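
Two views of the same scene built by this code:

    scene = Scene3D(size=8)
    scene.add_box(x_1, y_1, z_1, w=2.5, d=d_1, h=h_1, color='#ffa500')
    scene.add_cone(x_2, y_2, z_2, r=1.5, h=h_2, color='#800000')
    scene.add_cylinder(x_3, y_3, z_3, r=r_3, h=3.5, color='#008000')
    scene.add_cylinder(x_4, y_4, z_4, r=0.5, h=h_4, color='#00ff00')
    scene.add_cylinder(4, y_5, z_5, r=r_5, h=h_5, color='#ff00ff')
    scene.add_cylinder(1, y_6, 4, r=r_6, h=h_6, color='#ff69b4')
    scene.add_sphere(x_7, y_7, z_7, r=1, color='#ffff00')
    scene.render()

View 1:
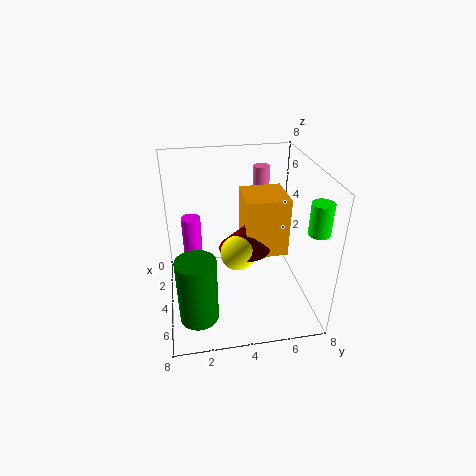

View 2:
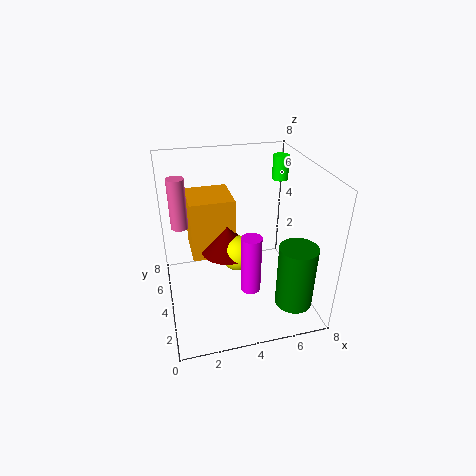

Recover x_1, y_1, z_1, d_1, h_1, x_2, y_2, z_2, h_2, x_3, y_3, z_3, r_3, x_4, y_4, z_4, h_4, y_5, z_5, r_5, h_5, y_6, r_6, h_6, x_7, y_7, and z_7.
x_1 = 1.5, y_1 = 4.5, z_1 = 2.5, d_1 = 2.5, h_1 = 3.5, x_2 = 3.5, y_2 = 4.5, z_2 = 3, h_2 = 1.5, x_3 = 6.5, y_3 = 1.5, z_3 = 1, r_3 = 1, x_4 = 7.5, y_4 = 7, z_4 = 6, h_4 = 1.5, y_5 = 1.5, z_5 = 2.5, r_5 = 0.5, h_5 = 3, y_6 = 6, r_6 = 0.5, h_6 = 3, x_7 = 4, y_7 = 4, z_7 = 3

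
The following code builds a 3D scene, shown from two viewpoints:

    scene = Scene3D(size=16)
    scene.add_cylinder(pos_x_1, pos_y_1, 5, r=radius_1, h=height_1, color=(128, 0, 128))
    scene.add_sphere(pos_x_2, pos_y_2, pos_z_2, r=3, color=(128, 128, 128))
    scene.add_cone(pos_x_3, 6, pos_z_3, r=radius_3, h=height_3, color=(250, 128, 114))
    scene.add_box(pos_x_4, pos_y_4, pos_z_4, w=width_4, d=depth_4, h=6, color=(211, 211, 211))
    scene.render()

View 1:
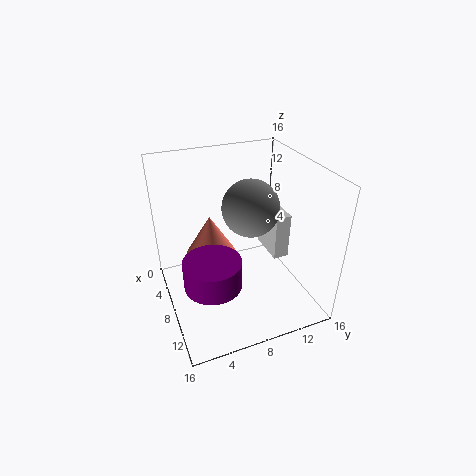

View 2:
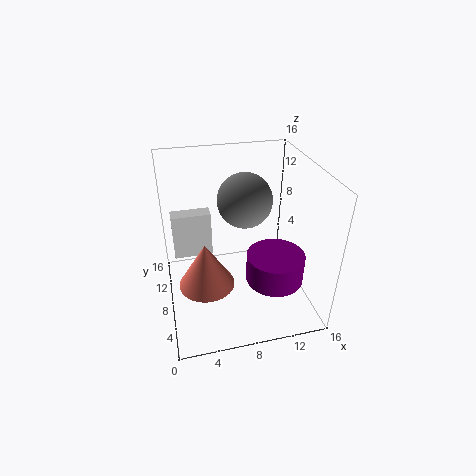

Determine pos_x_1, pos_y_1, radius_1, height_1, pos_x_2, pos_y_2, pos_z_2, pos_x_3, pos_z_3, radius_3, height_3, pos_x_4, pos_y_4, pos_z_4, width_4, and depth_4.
pos_x_1 = 11, pos_y_1 = 4, radius_1 = 3, height_1 = 3, pos_x_2 = 9, pos_y_2 = 9, pos_z_2 = 12, pos_x_3 = 4, pos_z_3 = 4, radius_3 = 3, height_3 = 5, pos_x_4 = 1, pos_y_4 = 14, pos_z_4 = 2, width_4 = 5, depth_4 = 2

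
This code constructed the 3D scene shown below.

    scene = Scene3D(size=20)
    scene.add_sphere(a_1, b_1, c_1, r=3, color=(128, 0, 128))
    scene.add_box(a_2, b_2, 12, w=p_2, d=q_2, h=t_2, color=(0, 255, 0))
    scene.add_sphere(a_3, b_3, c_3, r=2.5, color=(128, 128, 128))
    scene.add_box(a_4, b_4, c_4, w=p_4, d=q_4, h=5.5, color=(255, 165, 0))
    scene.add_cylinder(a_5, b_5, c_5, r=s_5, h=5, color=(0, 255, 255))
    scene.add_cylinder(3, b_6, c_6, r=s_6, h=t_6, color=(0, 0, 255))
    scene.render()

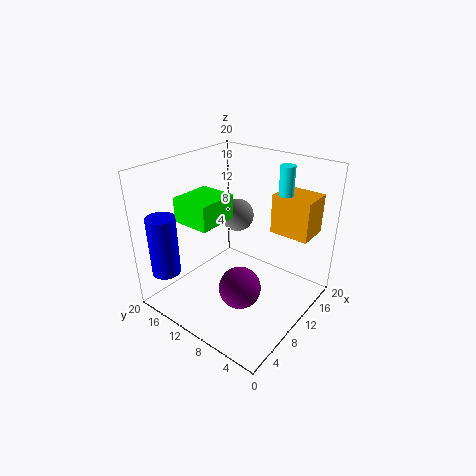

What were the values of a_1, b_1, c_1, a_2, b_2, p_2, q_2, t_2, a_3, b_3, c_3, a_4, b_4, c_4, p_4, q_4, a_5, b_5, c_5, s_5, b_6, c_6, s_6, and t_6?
a_1 = 8.5, b_1 = 8.5, c_1 = 3, a_2 = 5.5, b_2 = 12, p_2 = 6, q_2 = 5.5, t_2 = 3.5, a_3 = 15, b_3 = 14, c_3 = 10.5, a_4 = 13.5, b_4 = 1.5, c_4 = 10.5, p_4 = 4.5, q_4 = 5.5, a_5 = 14.5, b_5 = 5.5, c_5 = 15, s_5 = 1, b_6 = 17.5, c_6 = 5, s_6 = 2, t_6 = 8.5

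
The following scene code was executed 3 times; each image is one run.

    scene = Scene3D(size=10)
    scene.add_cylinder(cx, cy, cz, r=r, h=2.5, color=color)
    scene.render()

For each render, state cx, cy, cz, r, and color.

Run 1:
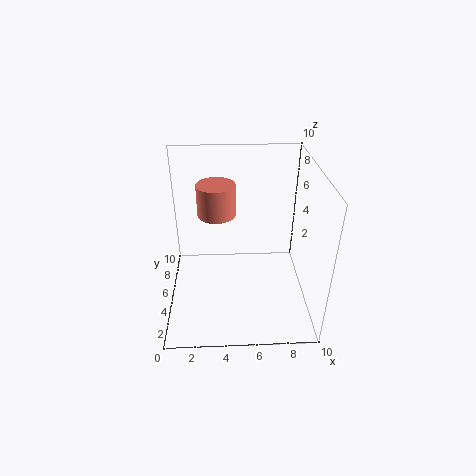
cx = 3.5
cy = 8.5
cz = 5
r = 1.5
color = 'salmon'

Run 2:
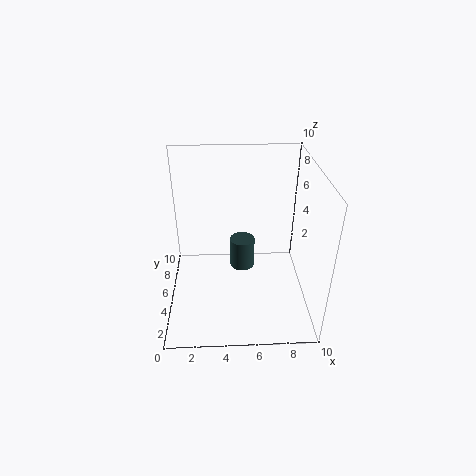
cx = 5.5
cy = 8
cz = 0.5
r = 1
color = 'darkslategray'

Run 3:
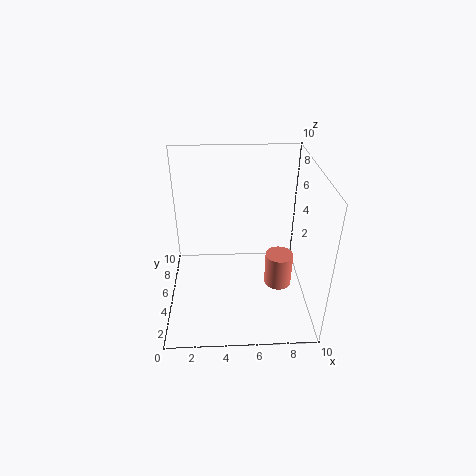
cx = 8
cy = 5
cz = 1
r = 1
color = 'salmon'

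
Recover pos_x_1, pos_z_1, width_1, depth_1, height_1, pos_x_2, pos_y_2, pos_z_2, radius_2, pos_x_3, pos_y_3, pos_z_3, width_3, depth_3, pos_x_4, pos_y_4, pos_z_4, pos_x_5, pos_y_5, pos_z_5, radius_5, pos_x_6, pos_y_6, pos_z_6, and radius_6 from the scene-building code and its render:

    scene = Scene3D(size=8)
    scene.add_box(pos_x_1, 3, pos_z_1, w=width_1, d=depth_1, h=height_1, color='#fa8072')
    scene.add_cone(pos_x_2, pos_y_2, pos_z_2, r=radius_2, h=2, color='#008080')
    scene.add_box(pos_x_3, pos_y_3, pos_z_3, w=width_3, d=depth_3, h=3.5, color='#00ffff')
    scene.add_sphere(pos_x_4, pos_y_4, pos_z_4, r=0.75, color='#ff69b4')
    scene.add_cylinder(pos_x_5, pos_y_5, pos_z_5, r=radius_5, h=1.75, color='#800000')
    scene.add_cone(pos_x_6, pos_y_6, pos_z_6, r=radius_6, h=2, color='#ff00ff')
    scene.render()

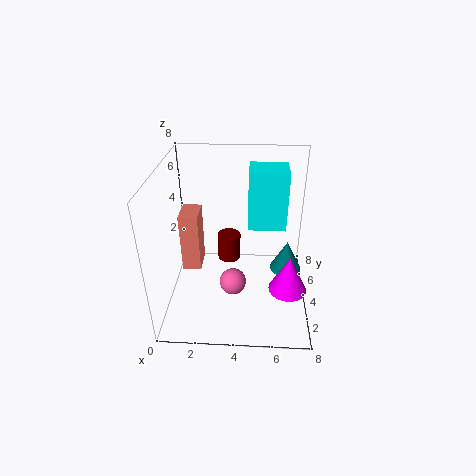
pos_x_1 = 1, pos_z_1 = 2.5, width_1 = 1, depth_1 = 1.5, height_1 = 3.25, pos_x_2 = 7, pos_y_2 = 6, pos_z_2 = 0.5, radius_2 = 1, pos_x_3 = 4.5, pos_y_3 = 5.25, pos_z_3 = 3.75, width_3 = 2.25, depth_3 = 2, pos_x_4 = 3.75, pos_y_4 = 3.25, pos_z_4 = 1.5, pos_x_5 = 3.25, pos_y_5 = 6.75, pos_z_5 = 0.75, radius_5 = 0.75, pos_x_6 = 6.75, pos_y_6 = 2.25, pos_z_6 = 2, radius_6 = 1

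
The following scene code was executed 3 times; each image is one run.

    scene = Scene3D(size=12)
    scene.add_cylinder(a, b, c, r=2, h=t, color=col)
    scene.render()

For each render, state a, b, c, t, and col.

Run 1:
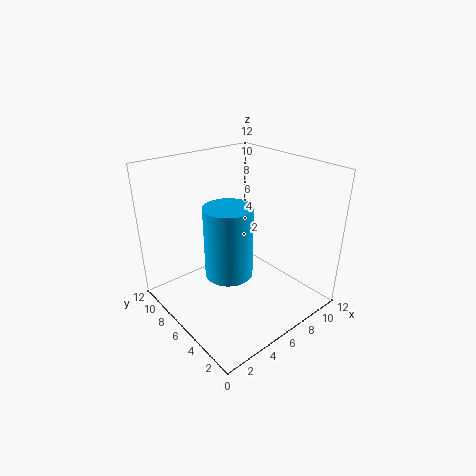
a = 5, b = 6, c = 3, t = 6, col = 'deepskyblue'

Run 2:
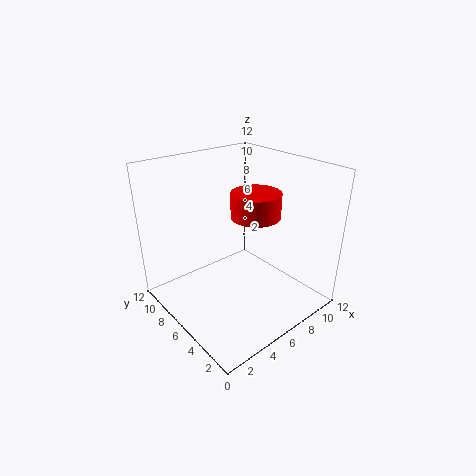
a = 7, b = 5, c = 8, t = 2, col = 'red'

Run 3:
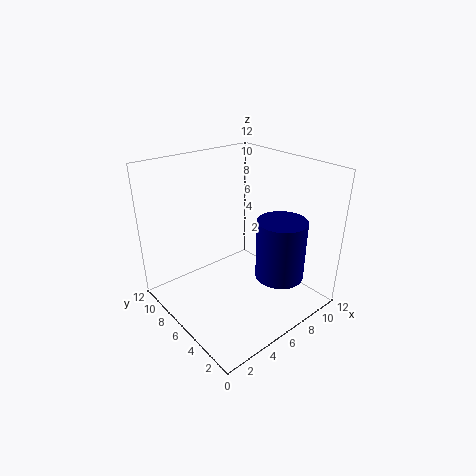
a = 8, b = 3, c = 3, t = 5, col = 'navy'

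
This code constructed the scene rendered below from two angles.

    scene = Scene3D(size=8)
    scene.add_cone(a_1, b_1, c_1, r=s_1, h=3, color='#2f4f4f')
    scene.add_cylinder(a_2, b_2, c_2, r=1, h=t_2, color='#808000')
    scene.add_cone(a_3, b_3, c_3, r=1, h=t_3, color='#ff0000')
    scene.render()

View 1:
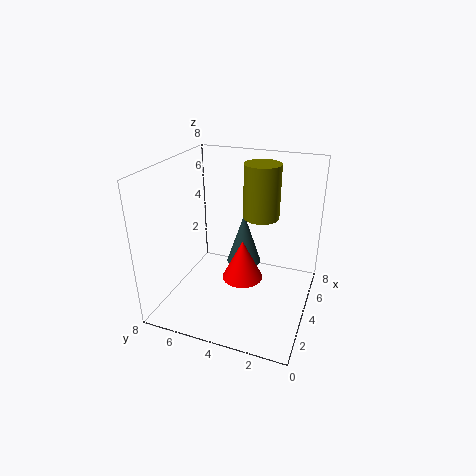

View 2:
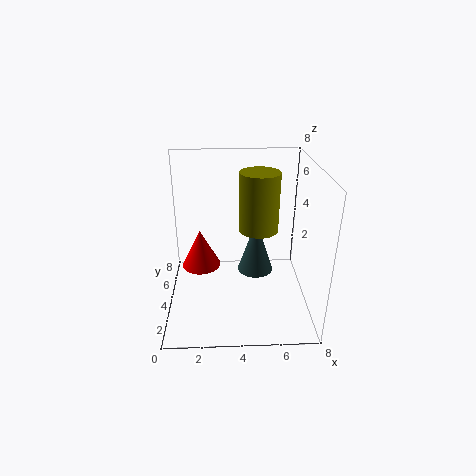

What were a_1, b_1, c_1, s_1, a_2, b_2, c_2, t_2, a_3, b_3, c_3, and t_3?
a_1 = 5
b_1 = 4
c_1 = 2
s_1 = 1
a_2 = 5
b_2 = 3
c_2 = 5
t_2 = 3
a_3 = 2
b_3 = 3
c_3 = 3
t_3 = 2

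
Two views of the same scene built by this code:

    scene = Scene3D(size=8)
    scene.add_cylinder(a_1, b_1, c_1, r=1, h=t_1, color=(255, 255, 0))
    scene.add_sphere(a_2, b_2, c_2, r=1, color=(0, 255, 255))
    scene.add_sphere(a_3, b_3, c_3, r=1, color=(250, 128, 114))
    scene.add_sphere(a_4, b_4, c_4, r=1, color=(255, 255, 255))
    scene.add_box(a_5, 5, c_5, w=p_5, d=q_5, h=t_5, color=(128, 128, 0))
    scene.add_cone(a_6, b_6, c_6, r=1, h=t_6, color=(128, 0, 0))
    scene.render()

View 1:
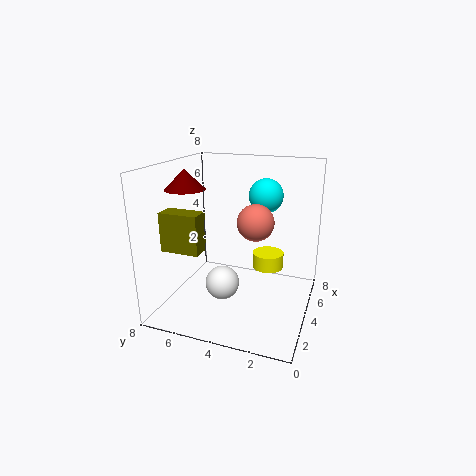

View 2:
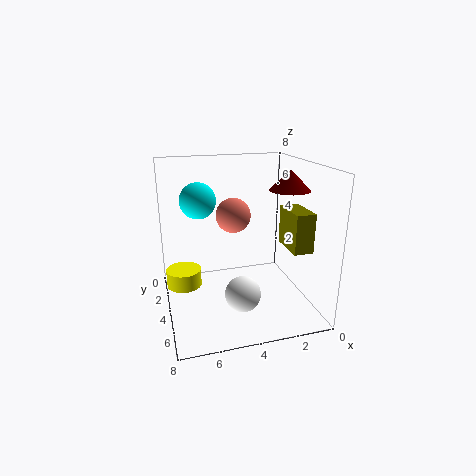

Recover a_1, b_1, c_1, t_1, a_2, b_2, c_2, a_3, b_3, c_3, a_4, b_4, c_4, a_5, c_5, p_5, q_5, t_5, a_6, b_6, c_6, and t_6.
a_1 = 7, b_1 = 3, c_1 = 1, t_1 = 1, a_2 = 6, b_2 = 3, c_2 = 6, a_3 = 4, b_3 = 3, c_3 = 5, a_4 = 4, b_4 = 5, c_4 = 1, a_5 = 1, c_5 = 4, p_5 = 1, q_5 = 2, t_5 = 2, a_6 = 2, b_6 = 6, c_6 = 7, t_6 = 1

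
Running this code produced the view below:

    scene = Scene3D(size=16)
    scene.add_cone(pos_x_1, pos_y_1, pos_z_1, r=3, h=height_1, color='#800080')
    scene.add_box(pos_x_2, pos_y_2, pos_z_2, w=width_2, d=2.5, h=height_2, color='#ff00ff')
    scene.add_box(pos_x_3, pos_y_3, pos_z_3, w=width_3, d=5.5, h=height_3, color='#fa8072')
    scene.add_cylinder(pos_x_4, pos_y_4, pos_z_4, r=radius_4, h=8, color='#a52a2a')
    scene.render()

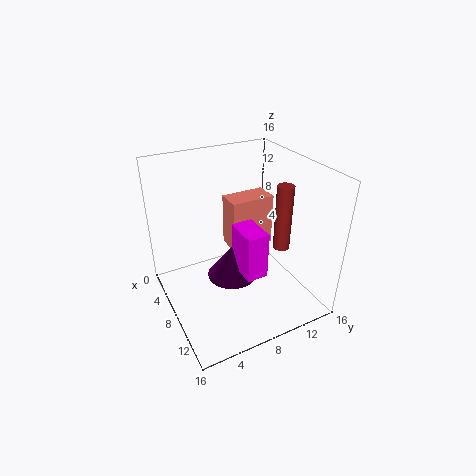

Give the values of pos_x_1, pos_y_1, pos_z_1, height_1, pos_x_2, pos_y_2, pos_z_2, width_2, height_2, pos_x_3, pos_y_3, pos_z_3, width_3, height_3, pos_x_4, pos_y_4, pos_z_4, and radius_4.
pos_x_1 = 6.5; pos_y_1 = 8; pos_z_1 = 2; height_1 = 4; pos_x_2 = 6.5; pos_y_2 = 8; pos_z_2 = 3.5; width_2 = 4; height_2 = 5.5; pos_x_3 = 2; pos_y_3 = 9; pos_z_3 = 4; width_3 = 3; height_3 = 6.5; pos_x_4 = 8; pos_y_4 = 14; pos_z_4 = 5; radius_4 = 1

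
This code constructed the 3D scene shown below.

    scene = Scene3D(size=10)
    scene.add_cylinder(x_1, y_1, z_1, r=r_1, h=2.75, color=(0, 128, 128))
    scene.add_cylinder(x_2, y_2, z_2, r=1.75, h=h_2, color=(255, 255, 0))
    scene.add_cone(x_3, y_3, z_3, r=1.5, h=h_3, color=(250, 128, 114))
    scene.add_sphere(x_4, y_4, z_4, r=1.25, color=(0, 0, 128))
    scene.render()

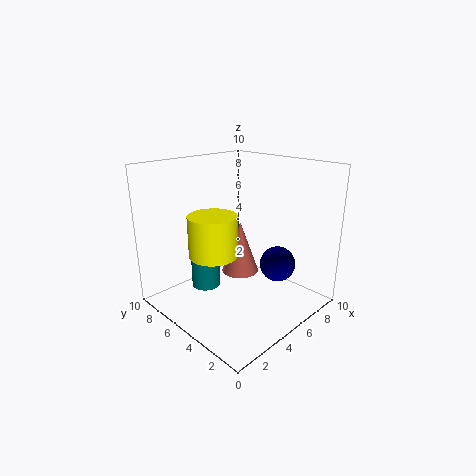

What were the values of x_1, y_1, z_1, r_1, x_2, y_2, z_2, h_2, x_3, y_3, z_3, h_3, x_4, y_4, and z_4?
x_1 = 3.25; y_1 = 6.5; z_1 = 1.5; r_1 = 1; x_2 = 4; y_2 = 6.5; z_2 = 3.5; h_2 = 3; x_3 = 7.5; y_3 = 7.25; z_3 = 0.75; h_3 = 4.25; x_4 = 7; y_4 = 3; z_4 = 3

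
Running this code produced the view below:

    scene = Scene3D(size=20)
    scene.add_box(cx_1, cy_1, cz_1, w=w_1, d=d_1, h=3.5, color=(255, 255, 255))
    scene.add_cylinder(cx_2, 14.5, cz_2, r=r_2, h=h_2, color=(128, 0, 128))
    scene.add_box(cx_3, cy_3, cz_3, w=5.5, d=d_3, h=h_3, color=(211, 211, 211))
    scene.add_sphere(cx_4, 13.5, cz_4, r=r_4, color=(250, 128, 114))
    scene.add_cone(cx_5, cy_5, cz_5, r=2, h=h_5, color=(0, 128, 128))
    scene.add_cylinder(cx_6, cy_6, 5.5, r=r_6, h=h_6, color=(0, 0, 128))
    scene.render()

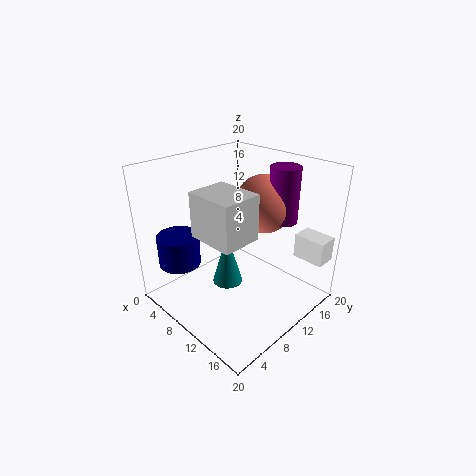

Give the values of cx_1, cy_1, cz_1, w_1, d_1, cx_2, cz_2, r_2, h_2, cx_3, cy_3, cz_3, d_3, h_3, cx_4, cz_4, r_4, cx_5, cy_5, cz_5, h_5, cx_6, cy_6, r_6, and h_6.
cx_1 = 15, cy_1 = 16.5, cz_1 = 6.5, w_1 = 4.5, d_1 = 3, cx_2 = 14, cz_2 = 12.5, r_2 = 2, h_2 = 7.5, cx_3 = 12.5, cy_3 = 0.5, cz_3 = 15, d_3 = 4.5, h_3 = 5, cx_4 = 11.5, cz_4 = 14.5, r_4 = 4, cx_5 = 11, cy_5 = 7, cz_5 = 5, h_5 = 7, cx_6 = 3.5, cy_6 = 4.5, r_6 = 3, h_6 = 4.5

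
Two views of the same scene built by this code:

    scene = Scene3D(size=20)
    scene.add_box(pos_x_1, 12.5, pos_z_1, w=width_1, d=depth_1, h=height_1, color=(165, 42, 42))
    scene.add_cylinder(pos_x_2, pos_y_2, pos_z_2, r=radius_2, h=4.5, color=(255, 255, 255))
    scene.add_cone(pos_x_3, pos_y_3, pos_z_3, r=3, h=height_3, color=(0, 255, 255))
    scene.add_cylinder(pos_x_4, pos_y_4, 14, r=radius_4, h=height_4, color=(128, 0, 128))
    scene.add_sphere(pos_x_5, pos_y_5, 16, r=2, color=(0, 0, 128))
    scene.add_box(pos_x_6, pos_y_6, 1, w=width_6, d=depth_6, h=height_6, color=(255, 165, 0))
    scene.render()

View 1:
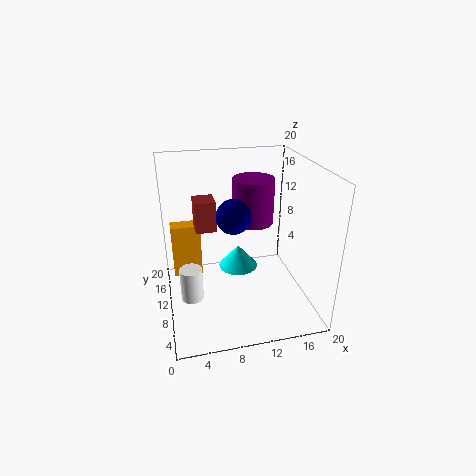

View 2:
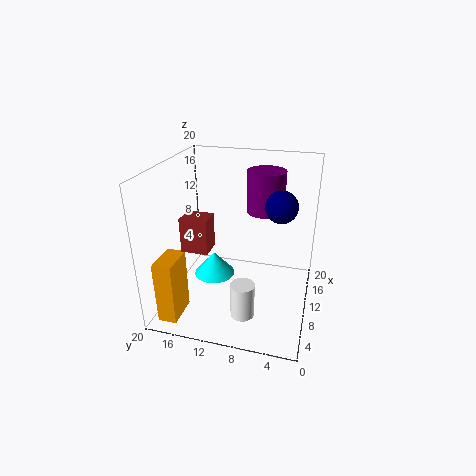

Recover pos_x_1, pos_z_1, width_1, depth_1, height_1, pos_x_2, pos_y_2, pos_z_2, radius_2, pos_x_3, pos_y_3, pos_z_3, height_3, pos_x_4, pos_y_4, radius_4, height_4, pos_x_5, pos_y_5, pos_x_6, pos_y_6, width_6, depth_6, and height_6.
pos_x_1 = 4.5; pos_z_1 = 10; width_1 = 3; depth_1 = 3.5; height_1 = 4.5; pos_x_2 = 3; pos_y_2 = 7.5; pos_z_2 = 3; radius_2 = 1.5; pos_x_3 = 11; pos_y_3 = 14; pos_z_3 = 3; height_3 = 3.5; pos_x_4 = 11; pos_y_4 = 6.5; radius_4 = 2.5; height_4 = 5.5; pos_x_5 = 8; pos_y_5 = 4; pos_x_6 = 1; pos_y_6 = 16; width_6 = 4.5; depth_6 = 2.5; height_6 = 8.5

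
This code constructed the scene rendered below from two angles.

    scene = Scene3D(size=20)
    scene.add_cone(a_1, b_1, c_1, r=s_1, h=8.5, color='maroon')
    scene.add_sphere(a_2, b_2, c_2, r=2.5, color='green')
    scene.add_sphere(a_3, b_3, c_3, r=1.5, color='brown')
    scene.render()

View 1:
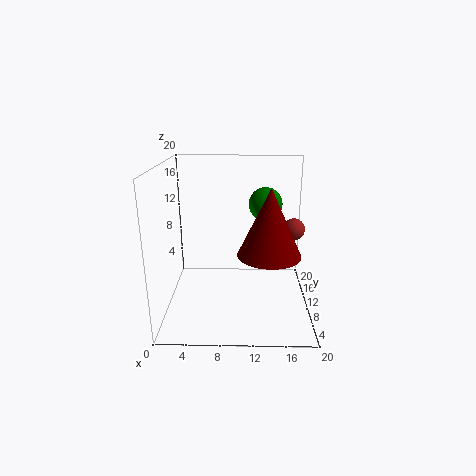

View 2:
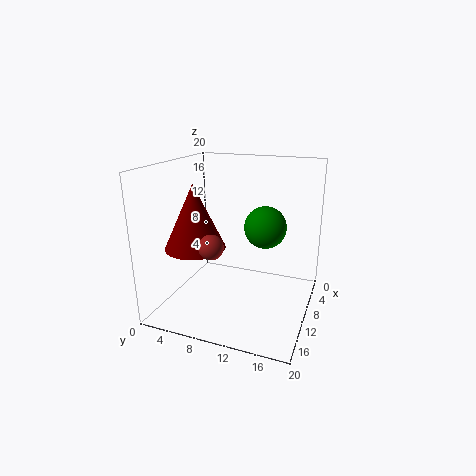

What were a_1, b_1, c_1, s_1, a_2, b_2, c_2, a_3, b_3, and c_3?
a_1 = 14; b_1 = 5.5; c_1 = 9.5; s_1 = 4; a_2 = 14; b_2 = 15; c_2 = 13.5; a_3 = 17.5; b_3 = 9.5; c_3 = 11.5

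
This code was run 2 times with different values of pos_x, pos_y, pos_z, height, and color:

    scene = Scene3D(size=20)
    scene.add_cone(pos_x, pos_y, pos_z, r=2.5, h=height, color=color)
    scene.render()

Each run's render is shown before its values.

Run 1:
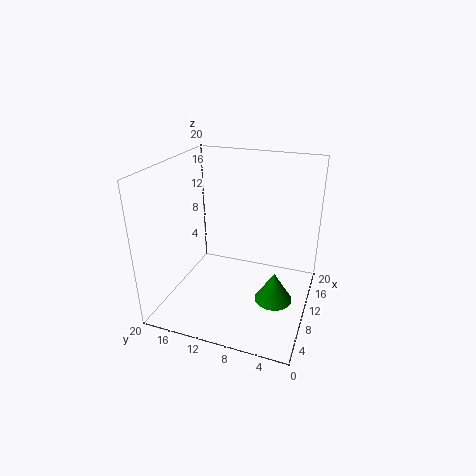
pos_x = 7.5; pos_y = 4; pos_z = 3; height = 4; color = 'green'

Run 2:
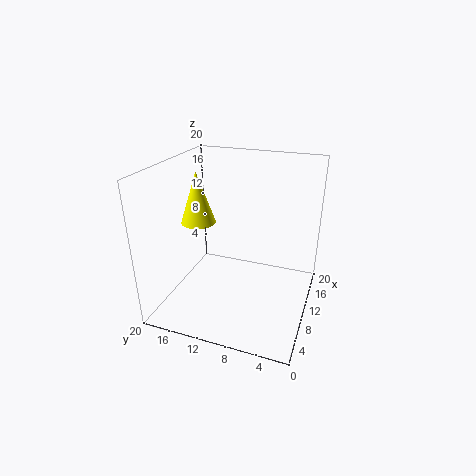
pos_x = 11; pos_y = 16.5; pos_z = 11; height = 7.5; color = 'yellow'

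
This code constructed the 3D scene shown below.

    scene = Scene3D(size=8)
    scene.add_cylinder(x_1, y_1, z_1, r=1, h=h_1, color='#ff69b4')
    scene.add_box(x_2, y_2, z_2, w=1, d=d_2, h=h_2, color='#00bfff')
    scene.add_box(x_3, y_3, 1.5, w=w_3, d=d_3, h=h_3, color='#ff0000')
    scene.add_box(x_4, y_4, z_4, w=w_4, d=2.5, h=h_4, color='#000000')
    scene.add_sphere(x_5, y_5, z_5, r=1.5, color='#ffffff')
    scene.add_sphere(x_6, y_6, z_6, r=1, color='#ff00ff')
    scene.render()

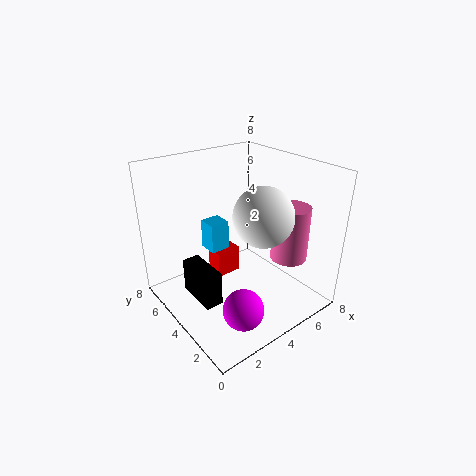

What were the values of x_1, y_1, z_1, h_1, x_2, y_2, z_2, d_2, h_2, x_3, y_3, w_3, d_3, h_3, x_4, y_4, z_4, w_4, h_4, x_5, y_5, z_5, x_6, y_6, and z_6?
x_1 = 6
y_1 = 2
z_1 = 3
h_1 = 3
x_2 = 2
y_2 = 3.5
z_2 = 4
d_2 = 1
h_2 = 1.5
x_3 = 3
y_3 = 4.5
w_3 = 1.5
d_3 = 1
h_3 = 1.5
x_4 = 1.5
y_4 = 3.5
z_4 = 0.5
w_4 = 1
h_4 = 2
x_5 = 4
y_5 = 2
z_5 = 6
x_6 = 2
y_6 = 1
z_6 = 2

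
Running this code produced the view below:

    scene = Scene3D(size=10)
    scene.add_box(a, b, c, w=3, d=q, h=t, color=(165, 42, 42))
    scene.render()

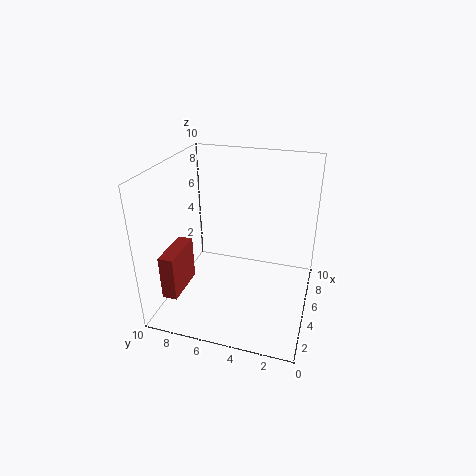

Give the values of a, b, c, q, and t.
a = 1
b = 8
c = 2
q = 1
t = 3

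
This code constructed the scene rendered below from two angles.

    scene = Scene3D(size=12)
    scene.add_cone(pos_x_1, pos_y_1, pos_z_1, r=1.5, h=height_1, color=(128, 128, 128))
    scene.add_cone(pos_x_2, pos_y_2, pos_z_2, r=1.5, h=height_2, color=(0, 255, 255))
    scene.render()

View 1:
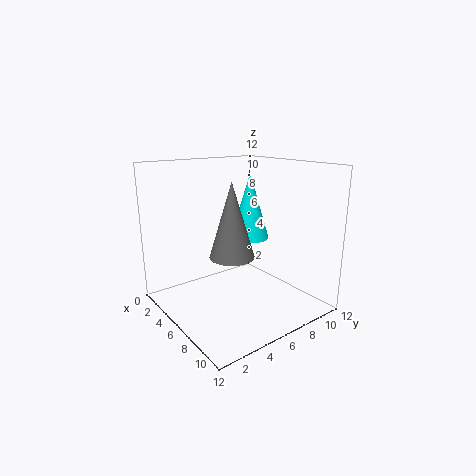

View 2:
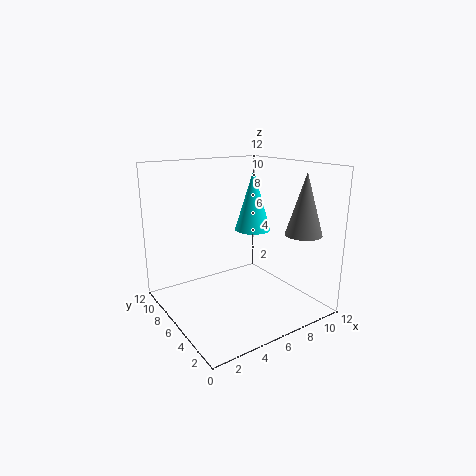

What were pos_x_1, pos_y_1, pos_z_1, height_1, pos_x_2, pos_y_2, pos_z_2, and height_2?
pos_x_1 = 10
pos_y_1 = 2.5
pos_z_1 = 6.5
height_1 = 5
pos_x_2 = 7.5
pos_y_2 = 6
pos_z_2 = 6.5
height_2 = 5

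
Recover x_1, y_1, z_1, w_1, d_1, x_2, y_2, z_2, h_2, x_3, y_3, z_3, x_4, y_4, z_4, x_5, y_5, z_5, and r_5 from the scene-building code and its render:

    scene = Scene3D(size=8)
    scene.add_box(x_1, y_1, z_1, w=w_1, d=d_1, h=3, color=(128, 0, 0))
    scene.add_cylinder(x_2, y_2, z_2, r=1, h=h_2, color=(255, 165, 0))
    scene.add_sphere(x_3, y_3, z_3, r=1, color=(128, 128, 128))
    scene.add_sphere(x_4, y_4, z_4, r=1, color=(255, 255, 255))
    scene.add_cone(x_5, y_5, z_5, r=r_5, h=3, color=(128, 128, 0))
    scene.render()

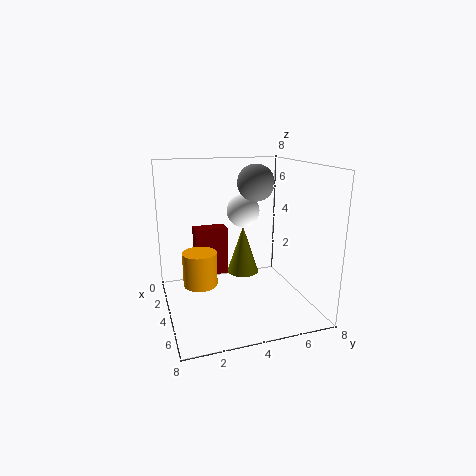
x_1 = 1; y_1 = 2; z_1 = 1; w_1 = 1; d_1 = 2; x_2 = 3; y_2 = 2; z_2 = 1; h_2 = 2; x_3 = 4; y_3 = 5; z_3 = 7; x_4 = 2; y_4 = 5; z_4 = 5; x_5 = 2; y_5 = 5; z_5 = 1; r_5 = 1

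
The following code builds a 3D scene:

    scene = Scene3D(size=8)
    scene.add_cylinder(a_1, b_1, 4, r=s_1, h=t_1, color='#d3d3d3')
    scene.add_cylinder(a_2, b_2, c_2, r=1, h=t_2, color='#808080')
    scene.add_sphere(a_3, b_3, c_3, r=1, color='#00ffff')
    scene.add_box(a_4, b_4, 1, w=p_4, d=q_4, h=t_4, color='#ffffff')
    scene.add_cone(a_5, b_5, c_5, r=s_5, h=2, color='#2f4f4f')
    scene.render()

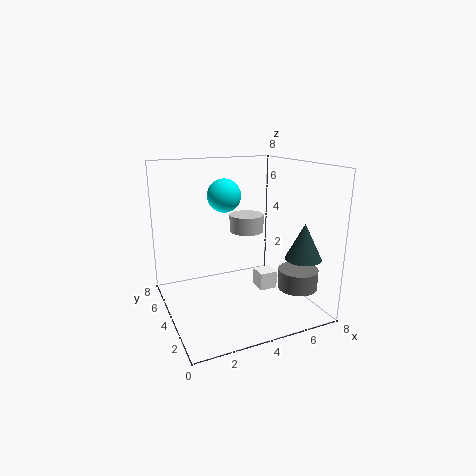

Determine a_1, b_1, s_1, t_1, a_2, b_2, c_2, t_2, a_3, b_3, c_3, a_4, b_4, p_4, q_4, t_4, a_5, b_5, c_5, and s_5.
a_1 = 5, b_1 = 5, s_1 = 1, t_1 = 1, a_2 = 6, b_2 = 1, c_2 = 2, t_2 = 1, a_3 = 4, b_3 = 6, c_3 = 6, a_4 = 5, b_4 = 3, p_4 = 1, q_4 = 1, t_4 = 1, a_5 = 7, b_5 = 2, c_5 = 3, s_5 = 1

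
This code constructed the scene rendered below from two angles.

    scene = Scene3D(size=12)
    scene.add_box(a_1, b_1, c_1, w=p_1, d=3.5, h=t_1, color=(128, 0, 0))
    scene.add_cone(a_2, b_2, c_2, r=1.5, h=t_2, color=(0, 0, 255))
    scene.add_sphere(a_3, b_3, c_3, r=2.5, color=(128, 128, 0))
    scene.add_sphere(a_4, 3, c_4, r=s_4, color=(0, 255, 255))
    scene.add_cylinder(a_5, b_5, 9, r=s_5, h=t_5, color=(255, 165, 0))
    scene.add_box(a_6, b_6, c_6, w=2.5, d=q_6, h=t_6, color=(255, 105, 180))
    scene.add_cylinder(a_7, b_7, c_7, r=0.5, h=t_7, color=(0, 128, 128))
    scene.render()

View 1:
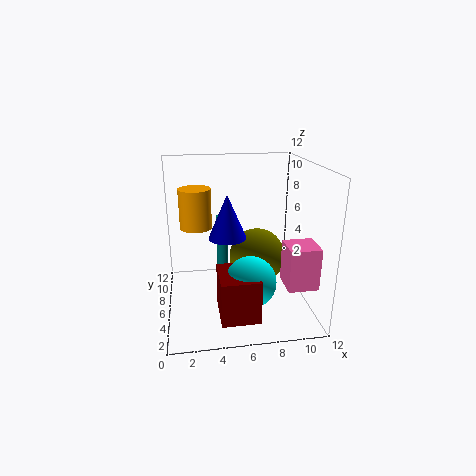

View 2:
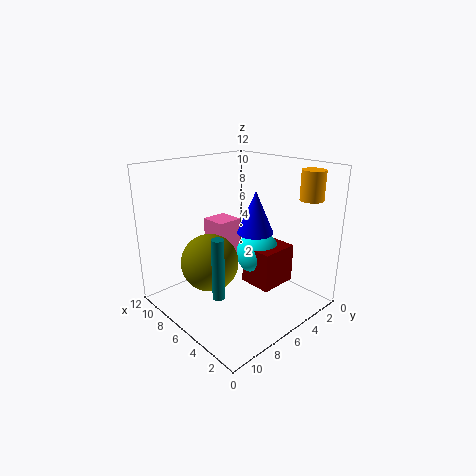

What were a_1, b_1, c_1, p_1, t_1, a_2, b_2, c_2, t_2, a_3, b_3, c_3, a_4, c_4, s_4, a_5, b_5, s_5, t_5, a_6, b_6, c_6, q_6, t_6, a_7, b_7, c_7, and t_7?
a_1 = 4, b_1 = 1, c_1 = 1, p_1 = 3, t_1 = 3.5, a_2 = 5, b_2 = 5, c_2 = 6.5, t_2 = 3.5, a_3 = 8, b_3 = 7.5, c_3 = 3.5, a_4 = 6.5, c_4 = 3.5, s_4 = 2, a_5 = 2.5, b_5 = 1, s_5 = 1, t_5 = 2.5, a_6 = 9.5, b_6 = 2.5, c_6 = 2.5, q_6 = 2.5, t_6 = 3.5, a_7 = 5, b_7 = 9, c_7 = 2, t_7 = 5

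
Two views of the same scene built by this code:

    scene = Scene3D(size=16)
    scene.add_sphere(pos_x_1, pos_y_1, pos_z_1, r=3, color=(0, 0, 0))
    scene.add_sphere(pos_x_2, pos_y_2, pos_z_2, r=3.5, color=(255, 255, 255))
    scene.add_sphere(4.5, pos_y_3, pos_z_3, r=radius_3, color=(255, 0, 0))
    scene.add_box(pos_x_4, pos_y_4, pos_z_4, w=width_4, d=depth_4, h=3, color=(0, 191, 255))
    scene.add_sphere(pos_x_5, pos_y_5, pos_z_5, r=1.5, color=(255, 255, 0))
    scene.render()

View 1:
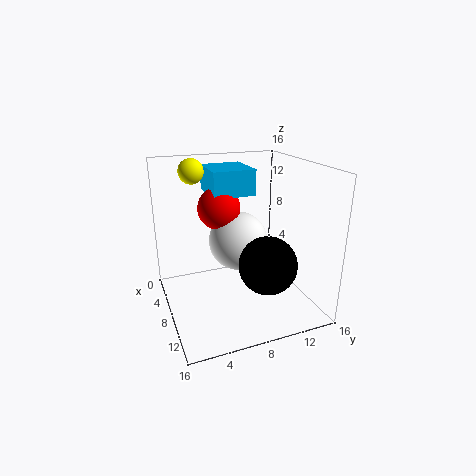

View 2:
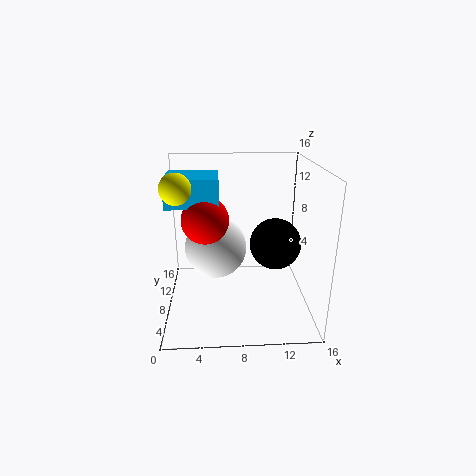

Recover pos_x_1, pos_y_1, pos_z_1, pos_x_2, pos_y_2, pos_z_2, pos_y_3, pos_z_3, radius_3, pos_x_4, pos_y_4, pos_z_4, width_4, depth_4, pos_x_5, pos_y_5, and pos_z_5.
pos_x_1 = 12.5, pos_y_1 = 9.5, pos_z_1 = 6.5, pos_x_2 = 5.5, pos_y_2 = 9, pos_z_2 = 6.5, pos_y_3 = 7, pos_z_3 = 10.5, radius_3 = 2.5, pos_x_4 = 0.5, pos_y_4 = 6, pos_z_4 = 12, width_4 = 5.5, depth_4 = 5, pos_x_5 = 2, pos_y_5 = 4.5, pos_z_5 = 14.5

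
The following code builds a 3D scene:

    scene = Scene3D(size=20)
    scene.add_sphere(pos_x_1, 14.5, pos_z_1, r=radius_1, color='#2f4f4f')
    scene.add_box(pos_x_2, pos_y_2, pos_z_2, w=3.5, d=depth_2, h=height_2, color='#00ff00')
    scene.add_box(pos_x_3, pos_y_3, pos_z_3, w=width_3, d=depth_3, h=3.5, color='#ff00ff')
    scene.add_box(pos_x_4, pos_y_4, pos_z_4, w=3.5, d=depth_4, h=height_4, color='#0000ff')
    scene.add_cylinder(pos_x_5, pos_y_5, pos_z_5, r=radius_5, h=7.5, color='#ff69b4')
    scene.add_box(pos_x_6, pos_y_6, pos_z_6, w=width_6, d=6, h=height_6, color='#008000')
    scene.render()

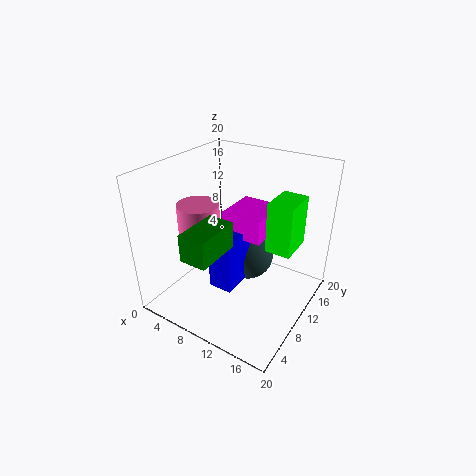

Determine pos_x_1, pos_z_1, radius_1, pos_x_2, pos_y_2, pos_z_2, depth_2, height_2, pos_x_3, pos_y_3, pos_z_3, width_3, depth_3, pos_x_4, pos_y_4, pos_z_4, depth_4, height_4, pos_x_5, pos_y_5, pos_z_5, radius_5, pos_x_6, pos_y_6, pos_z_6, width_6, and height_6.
pos_x_1 = 9, pos_z_1 = 4.5, radius_1 = 4, pos_x_2 = 14, pos_y_2 = 10.5, pos_z_2 = 9, depth_2 = 5, height_2 = 7, pos_x_3 = 7, pos_y_3 = 10.5, pos_z_3 = 9.5, width_3 = 6, depth_3 = 6.5, pos_x_4 = 7, pos_y_4 = 7, pos_z_4 = 2.5, depth_4 = 5.5, height_4 = 8, pos_x_5 = 4, pos_y_5 = 9, pos_z_5 = 6.5, radius_5 = 3, pos_x_6 = 8, pos_y_6 = 0.5, pos_z_6 = 11, width_6 = 3.5, height_6 = 3.5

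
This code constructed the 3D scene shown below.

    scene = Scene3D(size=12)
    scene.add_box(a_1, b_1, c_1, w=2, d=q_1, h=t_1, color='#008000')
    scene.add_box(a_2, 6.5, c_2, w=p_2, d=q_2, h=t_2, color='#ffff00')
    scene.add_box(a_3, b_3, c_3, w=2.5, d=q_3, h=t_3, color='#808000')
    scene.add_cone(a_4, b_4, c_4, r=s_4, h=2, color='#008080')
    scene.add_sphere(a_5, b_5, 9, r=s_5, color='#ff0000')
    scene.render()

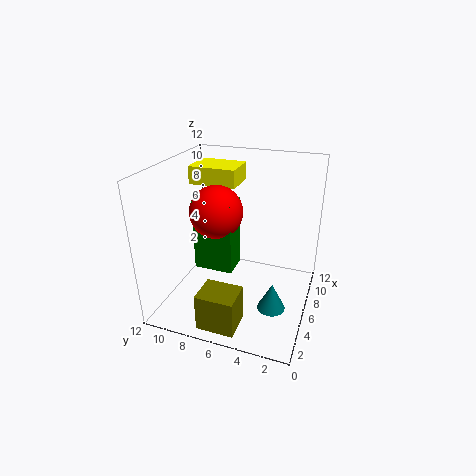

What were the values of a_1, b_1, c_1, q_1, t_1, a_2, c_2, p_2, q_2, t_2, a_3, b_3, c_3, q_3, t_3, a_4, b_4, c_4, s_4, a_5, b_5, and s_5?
a_1 = 3
b_1 = 5.5
c_1 = 4.5
q_1 = 3
t_1 = 5.5
a_2 = 6.5
c_2 = 10
p_2 = 3
q_2 = 4
t_2 = 1.5
a_3 = 0.5
b_3 = 4.5
c_3 = 0.5
q_3 = 3
t_3 = 3
a_4 = 2
b_4 = 2
c_4 = 3
s_4 = 1
a_5 = 4
b_5 = 7
s_5 = 2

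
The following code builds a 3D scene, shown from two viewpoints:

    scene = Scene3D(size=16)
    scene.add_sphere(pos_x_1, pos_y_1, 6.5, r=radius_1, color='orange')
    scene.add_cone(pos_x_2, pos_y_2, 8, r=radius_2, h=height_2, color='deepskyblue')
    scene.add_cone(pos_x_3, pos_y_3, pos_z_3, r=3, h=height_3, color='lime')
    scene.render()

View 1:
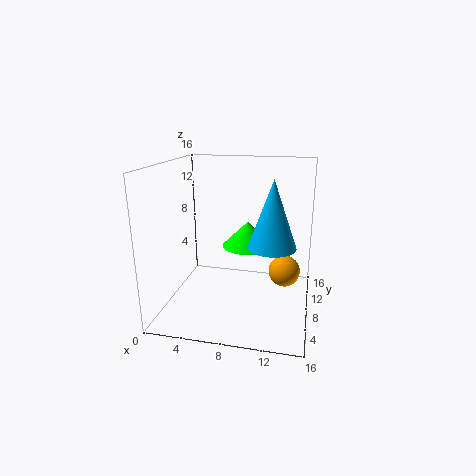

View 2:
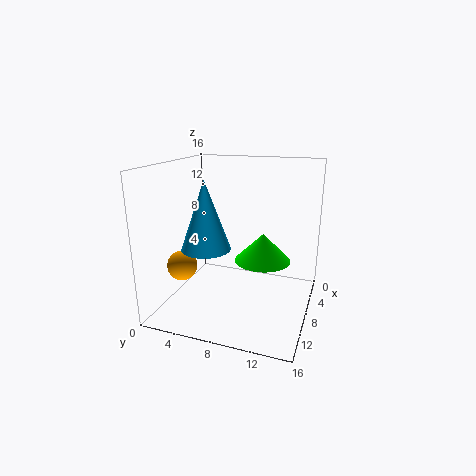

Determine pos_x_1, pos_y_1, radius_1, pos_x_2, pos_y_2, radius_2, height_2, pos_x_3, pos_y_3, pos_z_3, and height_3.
pos_x_1 = 13.5
pos_y_1 = 4
radius_1 = 1.5
pos_x_2 = 12
pos_y_2 = 6
radius_2 = 2.5
height_2 = 7
pos_x_3 = 8.5
pos_y_3 = 11
pos_z_3 = 6
height_3 = 3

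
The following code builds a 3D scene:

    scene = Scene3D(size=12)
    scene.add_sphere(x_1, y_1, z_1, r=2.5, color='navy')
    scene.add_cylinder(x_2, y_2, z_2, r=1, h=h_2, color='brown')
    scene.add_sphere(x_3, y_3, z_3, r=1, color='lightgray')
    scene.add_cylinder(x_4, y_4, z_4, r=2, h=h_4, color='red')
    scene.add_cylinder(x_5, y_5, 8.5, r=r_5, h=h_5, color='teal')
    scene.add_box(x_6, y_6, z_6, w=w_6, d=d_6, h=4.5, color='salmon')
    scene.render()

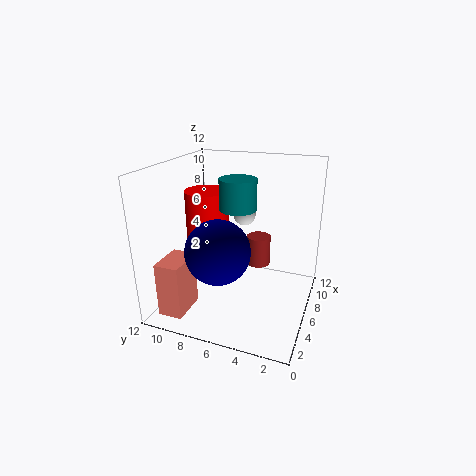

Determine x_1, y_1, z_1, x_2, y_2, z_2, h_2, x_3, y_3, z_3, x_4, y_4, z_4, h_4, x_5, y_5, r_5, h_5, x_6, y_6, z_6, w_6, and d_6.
x_1 = 3; y_1 = 6.5; z_1 = 6; x_2 = 7; y_2 = 4.5; z_2 = 3.5; h_2 = 2.5; x_3 = 9; y_3 = 6.5; z_3 = 7; x_4 = 8.5; y_4 = 10; z_4 = 3; h_4 = 6; x_5 = 6; y_5 = 6; r_5 = 1.5; h_5 = 2.5; x_6 = 1; y_6 = 9; z_6 = 0.5; w_6 = 3; d_6 = 2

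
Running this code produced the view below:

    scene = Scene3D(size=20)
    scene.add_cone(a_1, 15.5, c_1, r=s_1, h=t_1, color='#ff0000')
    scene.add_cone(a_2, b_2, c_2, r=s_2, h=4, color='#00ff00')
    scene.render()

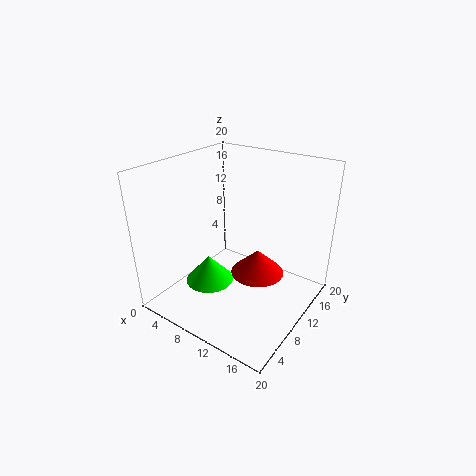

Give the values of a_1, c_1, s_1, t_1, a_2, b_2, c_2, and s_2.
a_1 = 10, c_1 = 1.25, s_1 = 4.25, t_1 = 4, a_2 = 6, b_2 = 8.25, c_2 = 2.5, s_2 = 3.5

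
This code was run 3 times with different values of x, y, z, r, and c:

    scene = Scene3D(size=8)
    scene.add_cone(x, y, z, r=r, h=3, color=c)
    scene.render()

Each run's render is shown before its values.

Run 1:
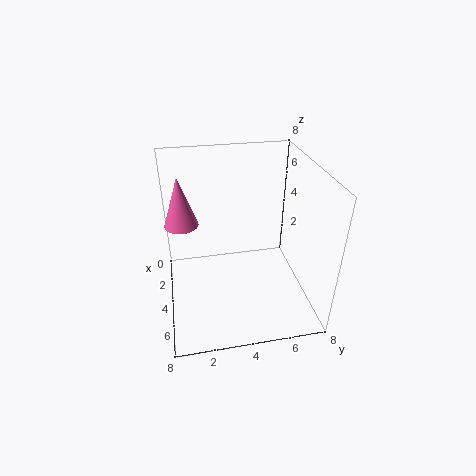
x = 2, y = 1, z = 4, r = 1, c = 'hotpink'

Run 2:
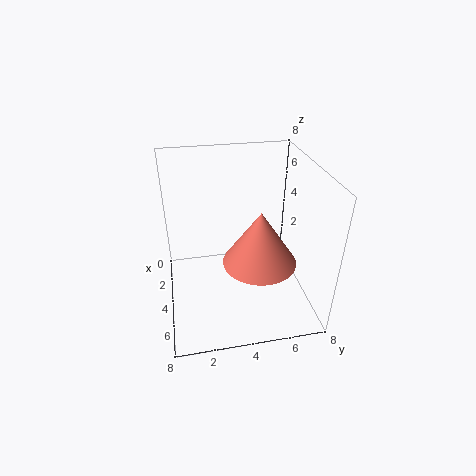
x = 5, y = 5, z = 3, r = 2, c = 'salmon'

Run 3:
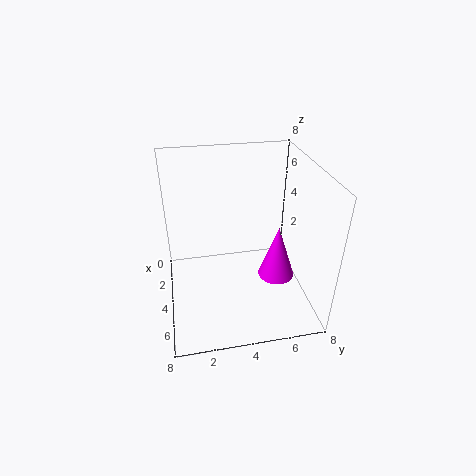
x = 5, y = 6, z = 2, r = 1, c = 'magenta'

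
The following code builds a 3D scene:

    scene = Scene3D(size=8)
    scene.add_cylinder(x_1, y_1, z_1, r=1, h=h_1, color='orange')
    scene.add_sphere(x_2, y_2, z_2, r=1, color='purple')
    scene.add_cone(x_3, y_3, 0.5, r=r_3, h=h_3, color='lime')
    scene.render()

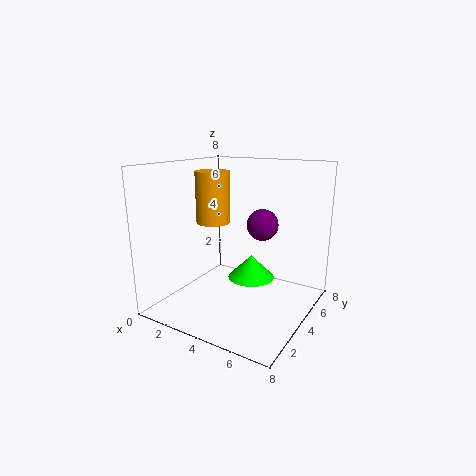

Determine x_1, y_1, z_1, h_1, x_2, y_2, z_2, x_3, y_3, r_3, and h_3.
x_1 = 2, y_1 = 4.5, z_1 = 4.5, h_1 = 3, x_2 = 4, y_2 = 7, z_2 = 4, x_3 = 3.5, y_3 = 6.5, r_3 = 1.5, h_3 = 1.5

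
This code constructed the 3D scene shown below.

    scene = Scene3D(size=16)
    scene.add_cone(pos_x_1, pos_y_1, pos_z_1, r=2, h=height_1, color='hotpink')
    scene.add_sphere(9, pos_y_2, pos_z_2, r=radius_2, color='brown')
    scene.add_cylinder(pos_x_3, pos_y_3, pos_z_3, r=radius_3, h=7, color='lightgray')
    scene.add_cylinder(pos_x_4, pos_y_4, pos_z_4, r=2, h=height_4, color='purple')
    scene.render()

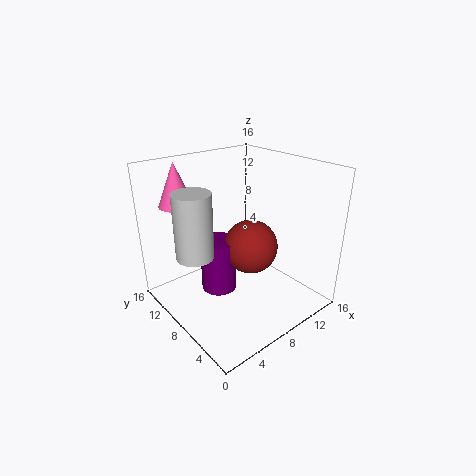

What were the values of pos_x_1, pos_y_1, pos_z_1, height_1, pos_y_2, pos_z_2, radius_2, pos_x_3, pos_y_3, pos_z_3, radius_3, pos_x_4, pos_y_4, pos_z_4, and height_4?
pos_x_1 = 4, pos_y_1 = 14, pos_z_1 = 11, height_1 = 5, pos_y_2 = 7, pos_z_2 = 7, radius_2 = 3, pos_x_3 = 3, pos_y_3 = 9, pos_z_3 = 7, radius_3 = 2, pos_x_4 = 6, pos_y_4 = 9, pos_z_4 = 2, height_4 = 6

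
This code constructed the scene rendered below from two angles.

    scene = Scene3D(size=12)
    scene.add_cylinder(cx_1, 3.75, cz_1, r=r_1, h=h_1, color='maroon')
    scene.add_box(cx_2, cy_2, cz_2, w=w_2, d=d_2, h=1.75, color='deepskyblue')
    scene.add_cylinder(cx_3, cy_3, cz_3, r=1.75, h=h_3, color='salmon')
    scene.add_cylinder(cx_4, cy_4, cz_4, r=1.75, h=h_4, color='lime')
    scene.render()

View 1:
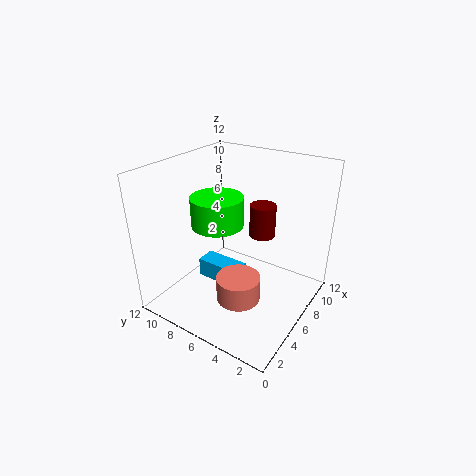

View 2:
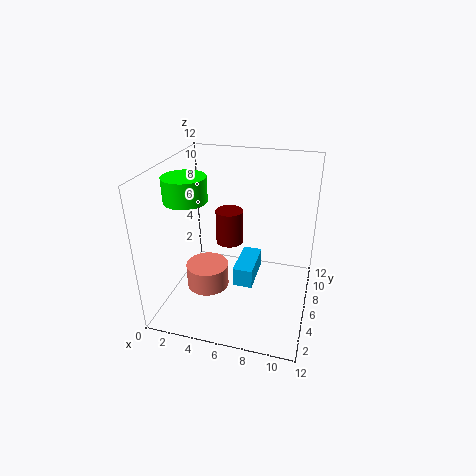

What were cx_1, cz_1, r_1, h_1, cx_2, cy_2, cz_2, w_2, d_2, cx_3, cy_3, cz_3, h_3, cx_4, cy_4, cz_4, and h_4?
cx_1 = 6, cz_1 = 7, r_1 = 1, h_1 = 2.5, cx_2 = 5.5, cy_2 = 6, cz_2 = 1, w_2 = 1.75, d_2 = 4, cx_3 = 3.75, cy_3 = 4.5, cz_3 = 2, h_3 = 2, cx_4 = 2, cy_4 = 5, cz_4 = 9.25, h_4 = 2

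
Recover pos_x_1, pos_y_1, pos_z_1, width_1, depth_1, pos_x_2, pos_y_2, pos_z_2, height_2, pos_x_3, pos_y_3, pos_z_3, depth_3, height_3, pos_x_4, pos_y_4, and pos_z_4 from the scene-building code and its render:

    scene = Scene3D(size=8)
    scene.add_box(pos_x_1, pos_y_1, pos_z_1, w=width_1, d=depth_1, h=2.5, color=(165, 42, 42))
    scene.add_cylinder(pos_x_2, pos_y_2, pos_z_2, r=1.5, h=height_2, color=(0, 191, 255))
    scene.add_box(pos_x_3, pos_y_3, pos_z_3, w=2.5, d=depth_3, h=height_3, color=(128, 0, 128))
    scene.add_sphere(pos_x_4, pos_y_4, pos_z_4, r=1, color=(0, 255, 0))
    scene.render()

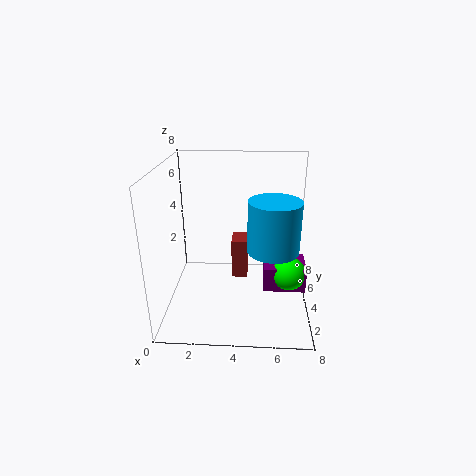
pos_x_1 = 3.5
pos_y_1 = 5.5
pos_z_1 = 0.5
width_1 = 1
depth_1 = 1.5
pos_x_2 = 6
pos_y_2 = 4.5
pos_z_2 = 3
height_2 = 3
pos_x_3 = 5.5
pos_y_3 = 4
pos_z_3 = 0.5
depth_3 = 2
height_3 = 1.5
pos_x_4 = 7
pos_y_4 = 4.5
pos_z_4 = 1.5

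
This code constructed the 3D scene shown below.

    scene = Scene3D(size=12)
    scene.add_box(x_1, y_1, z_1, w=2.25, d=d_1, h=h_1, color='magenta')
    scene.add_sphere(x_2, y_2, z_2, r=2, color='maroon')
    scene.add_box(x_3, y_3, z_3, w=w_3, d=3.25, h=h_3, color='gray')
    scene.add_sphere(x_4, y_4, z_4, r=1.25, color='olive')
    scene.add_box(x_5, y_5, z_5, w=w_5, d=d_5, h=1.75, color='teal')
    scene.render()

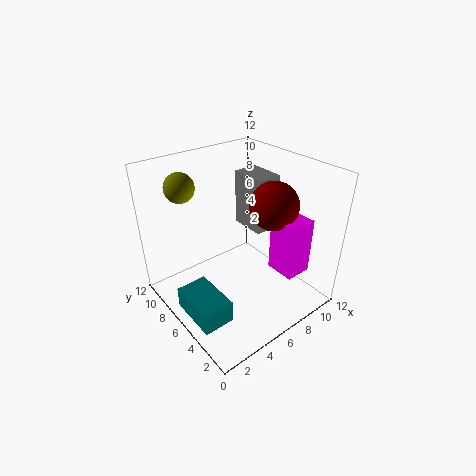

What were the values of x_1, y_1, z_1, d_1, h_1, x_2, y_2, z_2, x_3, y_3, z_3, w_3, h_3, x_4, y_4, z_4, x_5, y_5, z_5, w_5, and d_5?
x_1 = 8
y_1 = 1.75
z_1 = 3.25
d_1 = 2.5
h_1 = 4.75
x_2 = 8.5
y_2 = 4.5
z_2 = 8.75
x_3 = 8.5
y_3 = 6.25
z_3 = 5.25
w_3 = 2.25
h_3 = 5
x_4 = 3
y_4 = 9.75
z_4 = 10
x_5 = 0.25
y_5 = 2.5
z_5 = 1.5
w_5 = 2.5
d_5 = 4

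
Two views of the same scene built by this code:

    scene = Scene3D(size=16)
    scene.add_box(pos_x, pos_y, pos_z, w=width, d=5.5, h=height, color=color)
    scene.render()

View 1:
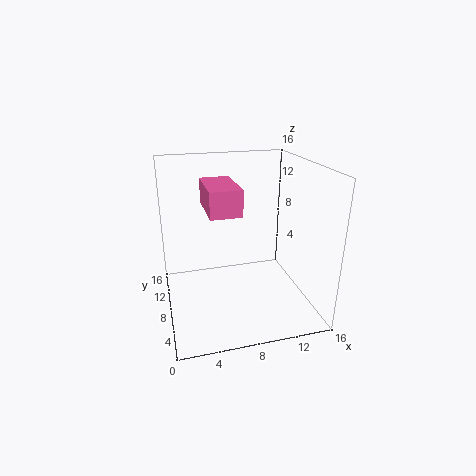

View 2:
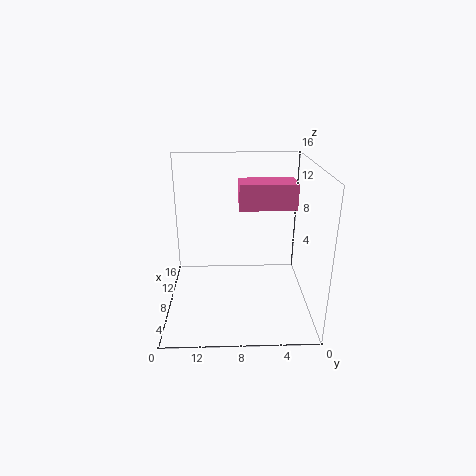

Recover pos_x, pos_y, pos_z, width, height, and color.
pos_x = 4; pos_y = 2.5; pos_z = 12.5; width = 3; height = 2.5; color = 'hotpink'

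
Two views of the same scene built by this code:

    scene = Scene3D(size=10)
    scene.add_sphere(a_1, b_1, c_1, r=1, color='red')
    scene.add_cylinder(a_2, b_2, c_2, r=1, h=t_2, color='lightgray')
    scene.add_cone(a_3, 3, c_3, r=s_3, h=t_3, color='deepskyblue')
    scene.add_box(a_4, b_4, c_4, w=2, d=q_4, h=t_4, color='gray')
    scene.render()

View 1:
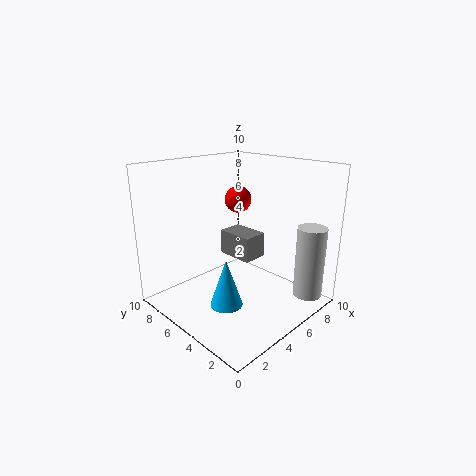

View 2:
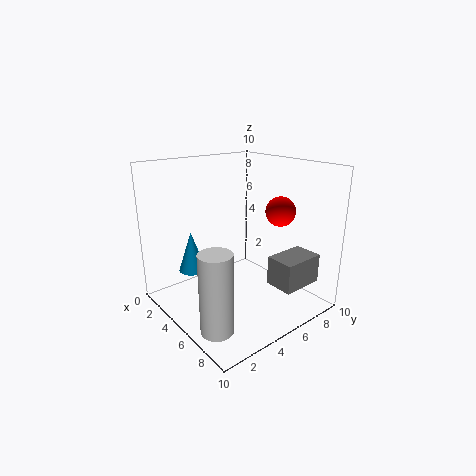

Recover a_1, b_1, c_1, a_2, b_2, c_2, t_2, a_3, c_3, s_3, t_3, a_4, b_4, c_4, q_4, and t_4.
a_1 = 7
b_1 = 7
c_1 = 7
a_2 = 8
b_2 = 1
c_2 = 1
t_2 = 5
a_3 = 2
c_3 = 2
s_3 = 1
t_3 = 3
a_4 = 7
b_4 = 6
c_4 = 2
q_4 = 3
t_4 = 2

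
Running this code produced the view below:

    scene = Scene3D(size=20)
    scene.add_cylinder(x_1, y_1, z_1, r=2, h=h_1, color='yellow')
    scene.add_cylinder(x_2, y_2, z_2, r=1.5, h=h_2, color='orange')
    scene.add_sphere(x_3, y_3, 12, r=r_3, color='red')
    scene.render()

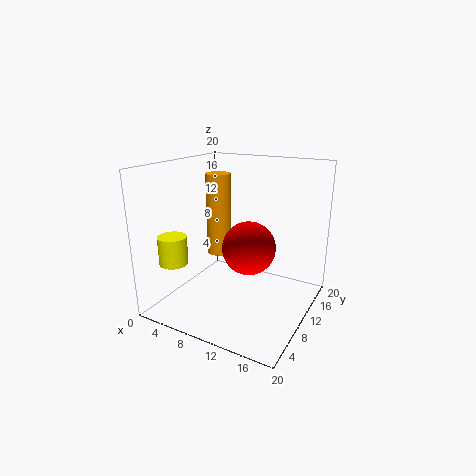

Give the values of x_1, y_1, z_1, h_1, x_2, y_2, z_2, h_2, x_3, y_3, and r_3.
x_1 = 2.5
y_1 = 5
z_1 = 6.5
h_1 = 4
x_2 = 9.5
y_2 = 6
z_2 = 9.5
h_2 = 10
x_3 = 15
y_3 = 3.5
r_3 = 3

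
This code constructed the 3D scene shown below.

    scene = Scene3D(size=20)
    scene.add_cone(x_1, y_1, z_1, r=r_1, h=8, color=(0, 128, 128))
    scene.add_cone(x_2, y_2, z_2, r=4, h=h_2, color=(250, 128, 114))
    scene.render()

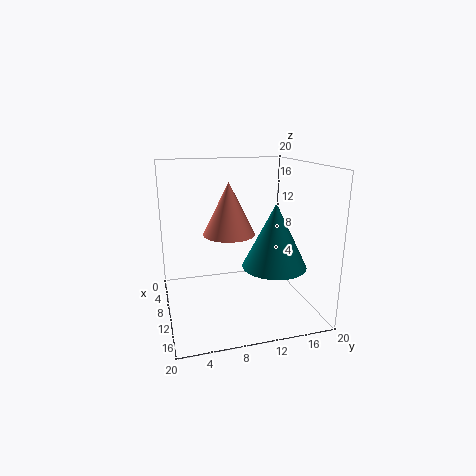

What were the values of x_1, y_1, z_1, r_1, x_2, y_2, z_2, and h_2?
x_1 = 16; y_1 = 13; z_1 = 8; r_1 = 4; x_2 = 5; y_2 = 10; z_2 = 9; h_2 = 8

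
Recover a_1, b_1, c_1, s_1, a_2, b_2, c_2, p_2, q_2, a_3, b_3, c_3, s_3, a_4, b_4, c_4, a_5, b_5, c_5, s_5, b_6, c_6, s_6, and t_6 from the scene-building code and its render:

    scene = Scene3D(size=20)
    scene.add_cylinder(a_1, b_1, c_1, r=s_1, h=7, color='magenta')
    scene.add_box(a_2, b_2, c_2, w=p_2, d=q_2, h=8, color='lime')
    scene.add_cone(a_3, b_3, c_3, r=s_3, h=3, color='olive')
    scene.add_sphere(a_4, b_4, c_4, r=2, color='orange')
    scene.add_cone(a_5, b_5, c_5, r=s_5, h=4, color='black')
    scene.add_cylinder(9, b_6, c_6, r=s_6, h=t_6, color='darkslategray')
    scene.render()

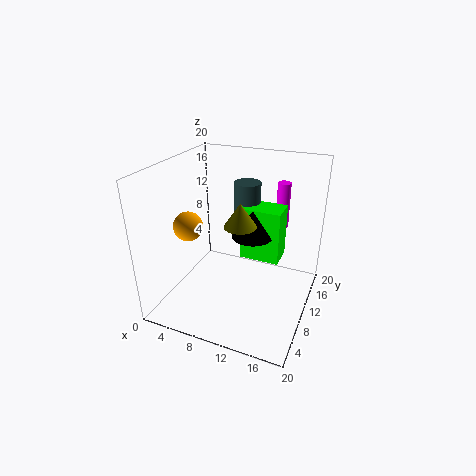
a_1 = 14
b_1 = 18
c_1 = 9
s_1 = 1
a_2 = 9
b_2 = 13
c_2 = 5
p_2 = 6
q_2 = 4
a_3 = 12
b_3 = 6
c_3 = 14
s_3 = 2
a_4 = 4
b_4 = 7
c_4 = 12
a_5 = 11
b_5 = 13
c_5 = 9
s_5 = 3
b_6 = 16
c_6 = 8
s_6 = 2
t_6 = 8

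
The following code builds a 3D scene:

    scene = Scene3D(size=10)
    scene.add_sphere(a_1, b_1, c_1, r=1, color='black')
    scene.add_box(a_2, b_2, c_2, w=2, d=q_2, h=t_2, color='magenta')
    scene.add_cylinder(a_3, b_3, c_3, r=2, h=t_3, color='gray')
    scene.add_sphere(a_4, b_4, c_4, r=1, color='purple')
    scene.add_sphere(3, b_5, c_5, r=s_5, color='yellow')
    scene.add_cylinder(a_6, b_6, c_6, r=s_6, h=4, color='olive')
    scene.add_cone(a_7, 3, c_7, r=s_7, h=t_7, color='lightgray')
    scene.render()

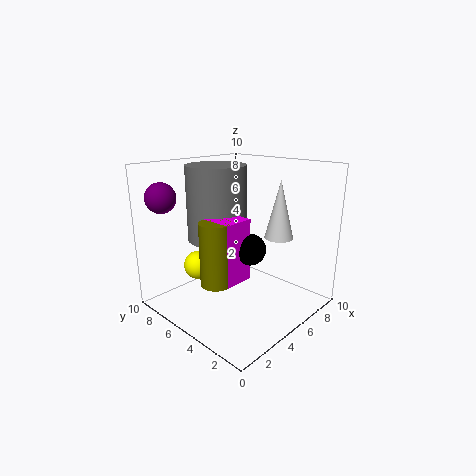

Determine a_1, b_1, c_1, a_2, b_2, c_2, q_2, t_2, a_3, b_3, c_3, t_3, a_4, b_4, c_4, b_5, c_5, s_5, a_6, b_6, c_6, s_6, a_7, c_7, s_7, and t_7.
a_1 = 4; b_1 = 3; c_1 = 5; a_2 = 2; b_2 = 3; c_2 = 3; q_2 = 2; t_2 = 4; a_3 = 4; b_3 = 6; c_3 = 5; t_3 = 5; a_4 = 1; b_4 = 8; c_4 = 8; b_5 = 7; c_5 = 3; s_5 = 1; a_6 = 2; b_6 = 4; c_6 = 3; s_6 = 1; a_7 = 7; c_7 = 5; s_7 = 1; t_7 = 4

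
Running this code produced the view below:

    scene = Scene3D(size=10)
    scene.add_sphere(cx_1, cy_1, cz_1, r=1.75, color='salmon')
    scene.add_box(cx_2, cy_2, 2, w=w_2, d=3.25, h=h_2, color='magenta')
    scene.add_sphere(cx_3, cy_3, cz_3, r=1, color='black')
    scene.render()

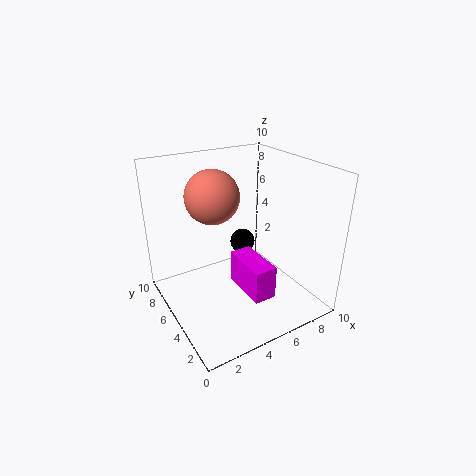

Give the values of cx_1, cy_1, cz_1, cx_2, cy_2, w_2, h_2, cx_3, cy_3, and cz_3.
cx_1 = 3.25
cy_1 = 5.25
cz_1 = 8.25
cx_2 = 4.25
cy_2 = 1.5
w_2 = 1.5
h_2 = 2.25
cx_3 = 7.25
cy_3 = 8
cz_3 = 2.75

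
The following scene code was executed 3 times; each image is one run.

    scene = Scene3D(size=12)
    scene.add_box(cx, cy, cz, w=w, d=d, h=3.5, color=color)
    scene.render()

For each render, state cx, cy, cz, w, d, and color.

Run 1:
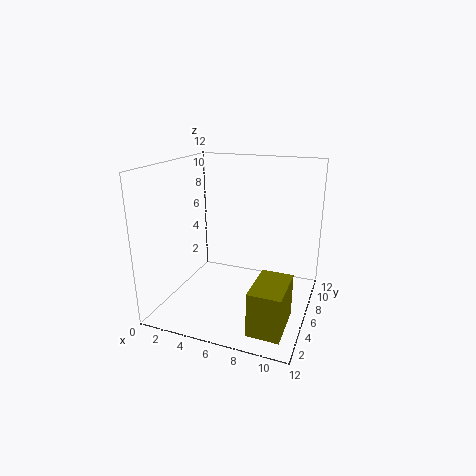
cx = 8.5, cy = 1, cz = 0.5, w = 2.5, d = 4, color = 'olive'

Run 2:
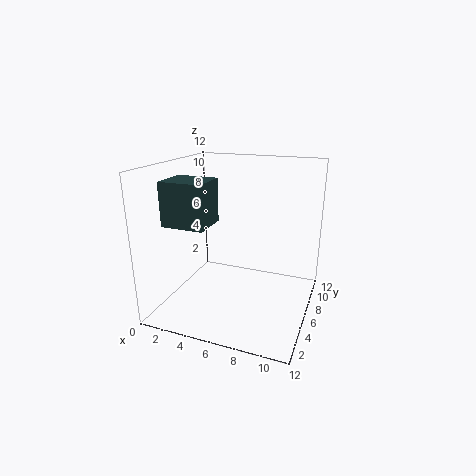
cx = 1, cy = 2.5, cz = 7.5, w = 3.5, d = 3, color = 'darkslategray'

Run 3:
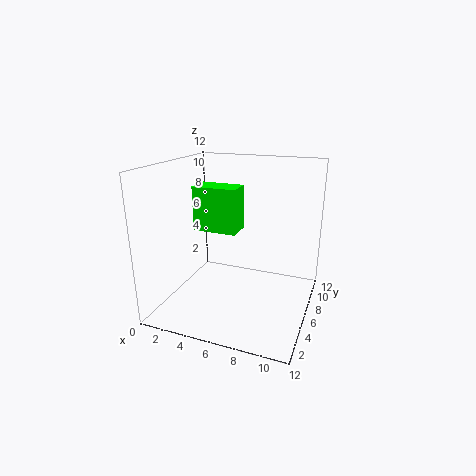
cx = 3, cy = 4, cz = 7, w = 3.5, d = 2, color = 'lime'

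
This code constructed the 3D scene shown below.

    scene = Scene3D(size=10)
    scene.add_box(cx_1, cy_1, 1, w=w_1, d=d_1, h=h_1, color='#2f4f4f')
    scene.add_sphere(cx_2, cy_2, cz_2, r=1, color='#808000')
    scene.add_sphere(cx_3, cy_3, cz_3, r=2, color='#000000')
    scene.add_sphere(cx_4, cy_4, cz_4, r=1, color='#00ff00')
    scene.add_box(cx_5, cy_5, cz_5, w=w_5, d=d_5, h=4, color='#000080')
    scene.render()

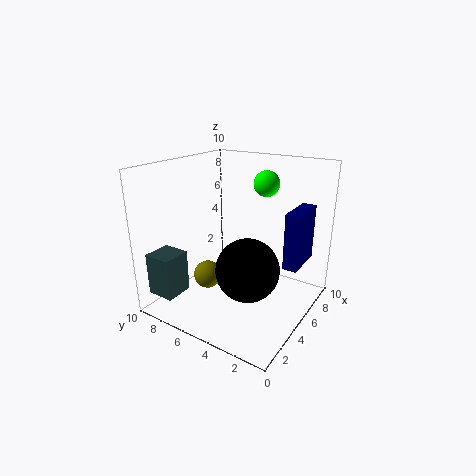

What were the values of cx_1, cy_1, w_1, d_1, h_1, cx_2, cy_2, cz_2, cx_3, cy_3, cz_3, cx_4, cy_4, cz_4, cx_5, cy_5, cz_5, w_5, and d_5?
cx_1 = 1, cy_1 = 8, w_1 = 2, d_1 = 2, h_1 = 3, cx_2 = 4, cy_2 = 7, cz_2 = 2, cx_3 = 3, cy_3 = 3, cz_3 = 4, cx_4 = 9, cy_4 = 5, cz_4 = 8, cx_5 = 6, cy_5 = 1, cz_5 = 3, w_5 = 3, d_5 = 1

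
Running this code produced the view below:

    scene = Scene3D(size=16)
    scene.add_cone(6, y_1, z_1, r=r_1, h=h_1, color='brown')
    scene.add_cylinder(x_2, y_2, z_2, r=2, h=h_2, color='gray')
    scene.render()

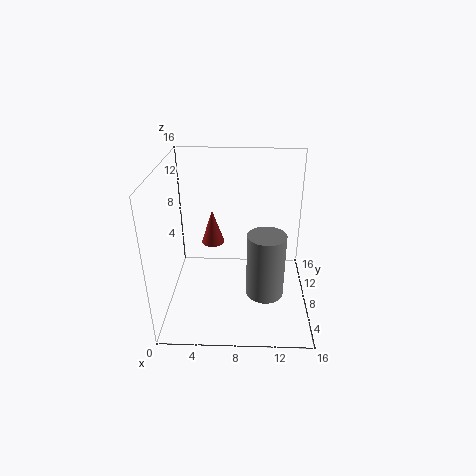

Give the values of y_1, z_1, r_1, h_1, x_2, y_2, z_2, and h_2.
y_1 = 2, z_1 = 11, r_1 = 1, h_1 = 3, x_2 = 11, y_2 = 5, z_2 = 3, h_2 = 7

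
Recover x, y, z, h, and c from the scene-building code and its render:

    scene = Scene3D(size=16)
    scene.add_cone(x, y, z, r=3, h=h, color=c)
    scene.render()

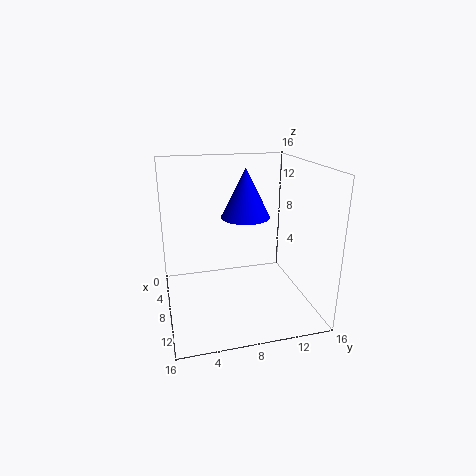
x = 4
y = 10
z = 9
h = 6
c = 'blue'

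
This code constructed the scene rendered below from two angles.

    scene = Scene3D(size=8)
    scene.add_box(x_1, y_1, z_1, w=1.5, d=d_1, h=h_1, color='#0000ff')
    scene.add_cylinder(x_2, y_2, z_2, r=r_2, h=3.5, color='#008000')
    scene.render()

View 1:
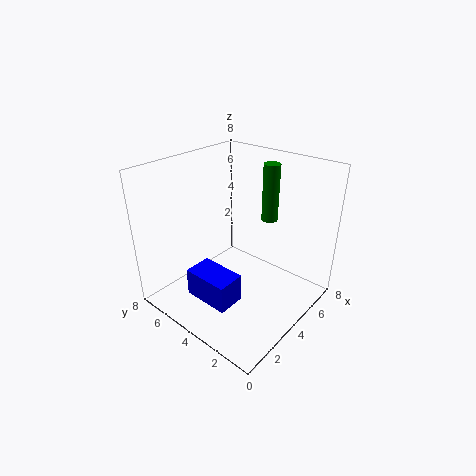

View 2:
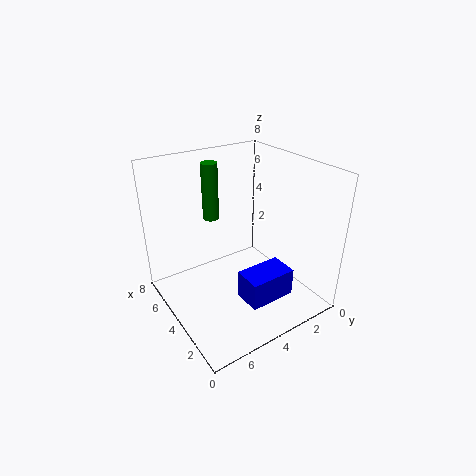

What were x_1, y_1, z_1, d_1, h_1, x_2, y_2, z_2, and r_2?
x_1 = 1, y_1 = 2.5, z_1 = 1.5, d_1 = 2.5, h_1 = 1.5, x_2 = 7, y_2 = 4, z_2 = 4, r_2 = 0.5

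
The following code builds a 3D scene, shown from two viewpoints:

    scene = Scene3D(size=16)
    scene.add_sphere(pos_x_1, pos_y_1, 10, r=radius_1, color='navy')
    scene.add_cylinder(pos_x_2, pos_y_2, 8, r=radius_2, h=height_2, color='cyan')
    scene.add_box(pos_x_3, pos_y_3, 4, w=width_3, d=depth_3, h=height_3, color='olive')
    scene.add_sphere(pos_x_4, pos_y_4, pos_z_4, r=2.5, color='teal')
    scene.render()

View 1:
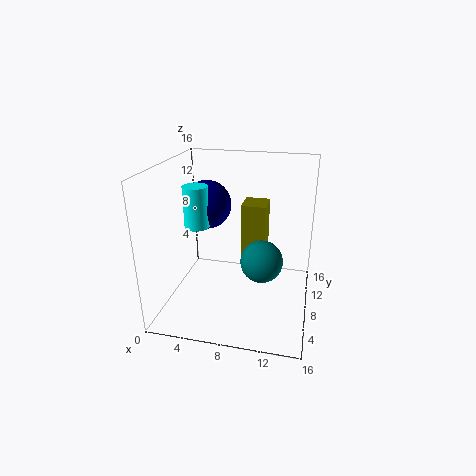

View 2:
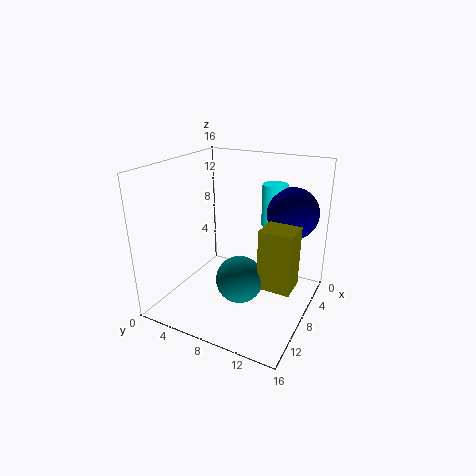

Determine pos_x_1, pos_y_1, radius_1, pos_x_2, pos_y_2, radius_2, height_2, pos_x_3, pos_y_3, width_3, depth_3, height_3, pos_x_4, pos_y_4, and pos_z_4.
pos_x_1 = 3; pos_y_1 = 12.5; radius_1 = 3; pos_x_2 = 2.5; pos_y_2 = 10; radius_2 = 1.5; height_2 = 5; pos_x_3 = 7.5; pos_y_3 = 11.5; width_3 = 3; depth_3 = 3.5; height_3 = 6.5; pos_x_4 = 10.5; pos_y_4 = 9.5; pos_z_4 = 4.5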